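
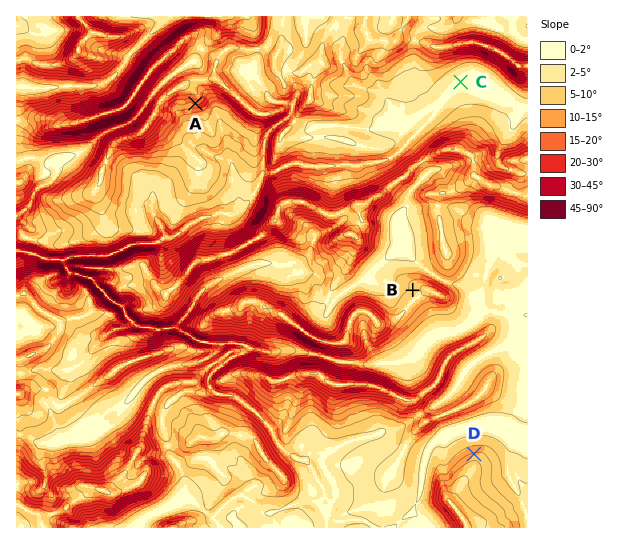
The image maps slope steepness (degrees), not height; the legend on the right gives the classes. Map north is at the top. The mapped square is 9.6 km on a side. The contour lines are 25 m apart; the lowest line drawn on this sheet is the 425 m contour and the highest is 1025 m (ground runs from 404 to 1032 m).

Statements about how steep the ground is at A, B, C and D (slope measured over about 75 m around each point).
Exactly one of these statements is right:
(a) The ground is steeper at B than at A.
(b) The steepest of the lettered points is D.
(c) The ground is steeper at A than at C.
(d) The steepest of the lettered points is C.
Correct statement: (c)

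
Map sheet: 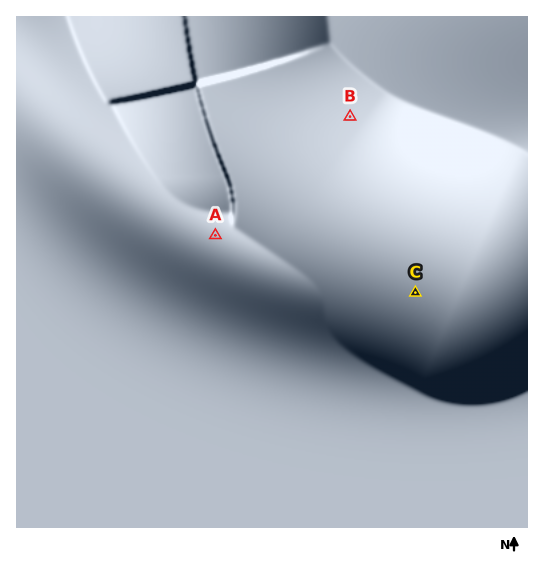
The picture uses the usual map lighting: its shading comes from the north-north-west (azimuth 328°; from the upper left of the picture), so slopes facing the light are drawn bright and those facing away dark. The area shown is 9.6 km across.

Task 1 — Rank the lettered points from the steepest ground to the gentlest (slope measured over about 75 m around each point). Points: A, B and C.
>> B C A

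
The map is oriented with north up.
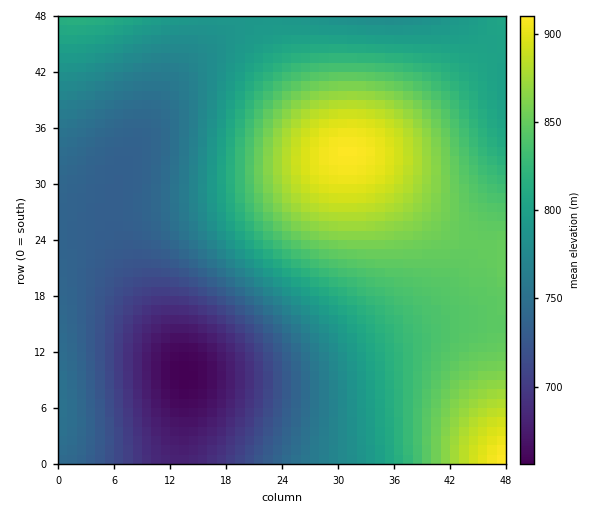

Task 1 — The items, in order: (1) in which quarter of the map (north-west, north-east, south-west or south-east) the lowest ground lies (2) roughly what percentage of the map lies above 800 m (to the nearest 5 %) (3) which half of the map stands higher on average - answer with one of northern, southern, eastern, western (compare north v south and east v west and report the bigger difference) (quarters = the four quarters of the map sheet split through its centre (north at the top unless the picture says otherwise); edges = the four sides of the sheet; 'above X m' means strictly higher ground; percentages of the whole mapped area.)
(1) Look to the south-west quarter for the lowest ground.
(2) About 45 % of the map lies above 800 m.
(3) The eastern half stands higher on average than the western half.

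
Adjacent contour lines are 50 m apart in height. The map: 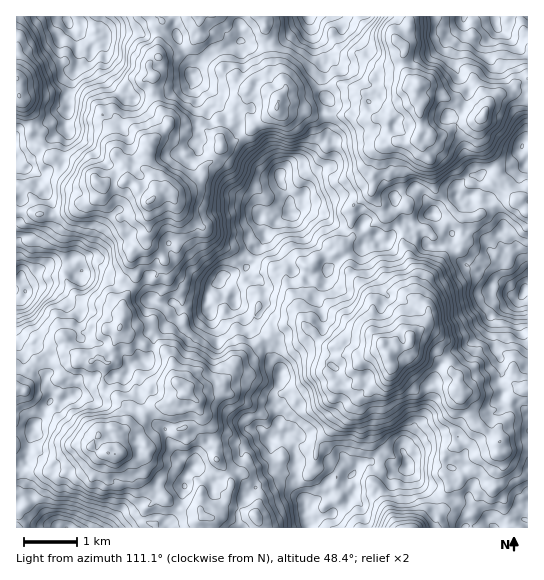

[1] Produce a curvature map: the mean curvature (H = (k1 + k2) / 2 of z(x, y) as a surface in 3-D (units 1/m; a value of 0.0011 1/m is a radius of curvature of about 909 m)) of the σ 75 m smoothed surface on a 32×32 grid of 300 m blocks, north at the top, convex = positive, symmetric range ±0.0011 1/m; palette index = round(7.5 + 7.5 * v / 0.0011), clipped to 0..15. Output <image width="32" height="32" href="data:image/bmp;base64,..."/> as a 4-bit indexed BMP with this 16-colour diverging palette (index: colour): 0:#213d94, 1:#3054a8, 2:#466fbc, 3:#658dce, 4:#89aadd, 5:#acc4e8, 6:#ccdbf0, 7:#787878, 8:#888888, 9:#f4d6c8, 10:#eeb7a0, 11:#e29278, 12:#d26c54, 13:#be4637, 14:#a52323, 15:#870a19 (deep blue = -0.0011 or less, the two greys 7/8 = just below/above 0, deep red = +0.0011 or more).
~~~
<image width="32" height="32" href="data:image/bmp;base64,Qk12AgAAAAAAAHYAAAAoAAAAIAAAACAAAAABAAQAAAAAAAACAAATCwAAEwsAABAAAAAAAAAAlD0hAKhUMAC8b0YAzo1lAN2qiQDoxKwA8NvMAHh4eACIiIgAyNb0AKC37gB4kuIAVGzSADdGvgAjI6UAGQqHAIz9mYR8gxhAXNyowRV6jnppeXi4YZJ3on7HnXbGeJhruUYzVpfyssWaiYobrHSza6NYaIdXq4UpihicXPoZmVfJhzAIHL0KW1wp26brN4QHrUIYajtJZ3+ah7iN+oiWCM6IESXLhiv4u7c1dcx4N0eqyr+IU3GZWLd0YoaugnuaCK2lWKYUYnqZwGRTZpAYsnt4qeiSJoRV+iKZsJzCaJaWkhJ984SwWsmGgnBExXikmFfKZXKI93elhGoDJoi3aEY1ghaKerWmdT10WCIojFjWK8cXim67mnN6ZpmUOpu9/JRjS/pLjFl0meY6Mkfbv9l496WDevt7aZ1mhURoipvcyspVo4a6k0ccamljTaZHVny+Q0toVpx0kz3OT7ZLiZtneWpOcgmaioaIu2VresgwcVl4OChp3c+tK2Ru0yTTueJT1wQXjMSLyXcuS1rJUUqVIVdSVZqY5cN2SdyPZWj5qxl4WcZDq/qLxHmQKfyLhDiGKU6sM4vMpbMlUThyr4a/pZcFixcpcq3WdmIpVI+onjN3kFmJcwRHRFmz/BBtBs8hj2Wqh6gGb5aoUKaQdyWMSXhJ3adHM5kzpxFahCUFzbmjFe0zdTS6y2kzTBuzaKbNwwSZqsdmiGTFTclqWhjZjZiKs5vXmfe3cCfZe8dp373JWJWbsUryqXAFnHzD"/>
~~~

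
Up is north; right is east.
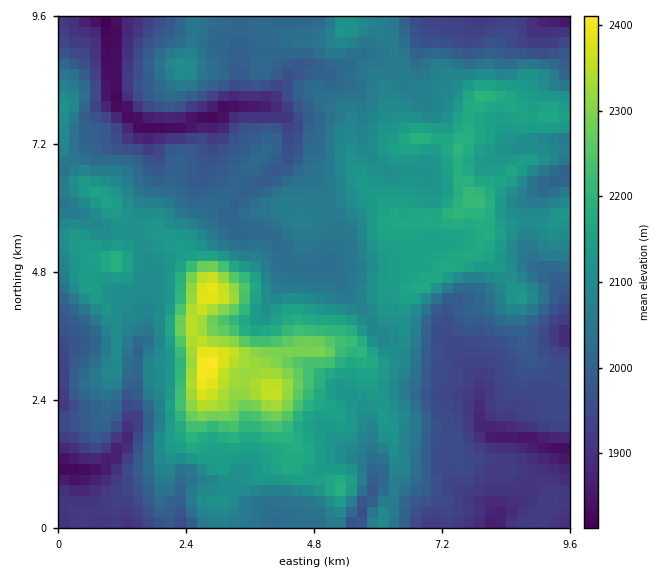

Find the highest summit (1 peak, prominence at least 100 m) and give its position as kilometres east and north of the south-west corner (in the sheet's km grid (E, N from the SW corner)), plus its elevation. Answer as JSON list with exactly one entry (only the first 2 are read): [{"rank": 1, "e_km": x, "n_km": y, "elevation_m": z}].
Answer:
[{"rank": 1, "e_km": 2.81, "n_km": 3.14, "elevation_m": 2420}]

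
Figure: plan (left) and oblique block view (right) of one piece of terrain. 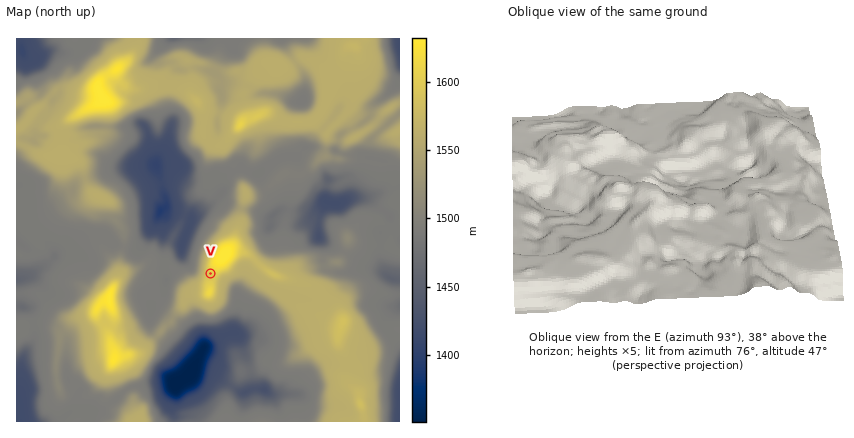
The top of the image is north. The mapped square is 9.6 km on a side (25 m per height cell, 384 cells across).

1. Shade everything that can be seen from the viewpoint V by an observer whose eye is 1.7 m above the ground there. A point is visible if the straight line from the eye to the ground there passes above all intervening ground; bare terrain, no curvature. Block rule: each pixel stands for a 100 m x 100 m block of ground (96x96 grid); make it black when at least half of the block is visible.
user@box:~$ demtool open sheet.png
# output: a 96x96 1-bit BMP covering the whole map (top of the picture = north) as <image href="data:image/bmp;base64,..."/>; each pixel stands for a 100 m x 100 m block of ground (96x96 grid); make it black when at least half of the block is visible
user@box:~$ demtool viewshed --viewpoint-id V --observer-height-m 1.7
<image width="96" height="96" href="data:image/bmp;base64,Qk2+BAAAAAAAAD4AAAAoAAAAYAAAAGAAAAABAAEAAAAAAIAEAAATCwAAEwsAAAIAAAAAAAAA////AAAAAAAAAAEfwAAAB////gAAAAAfgAAAB////gAAAAA/gAAAB////AAAAAB/gAAAB////AAAAAA/gAAAA////AAAAAAfgAAAAf///AAAAAAPAAAAAD///AAAAAAHgAAAAAD//gAAAAADgAAAAAH//gAAAAABgAAAAA/P/wAAAAABgAAAAF8P/wAAAAABgAAAAfwP/wAAAAADgAAAB/gP/wAAAAADwAAAD/AP/wAAAAABwAAAD/Af/AAAAADH4AAAD/gf8AAAAAD/8AAAB/8/wAAAAAD/8AAAB///AAAAAAD/8AAAAf//AAAAAAD/+AAAAD//gAAAAAH/8AAAAA//gAAAAAH/+AAAAA//gAAAAAH/mAAAAA//gAAAAAH/CAAAAA//gAAAAAD/AAAAAA//wAAAAAB/AAAAAA//wAAAAAB/AAAAAA//wAAAAAD/AAAAAA/gQAAAAAD/gCAAAAAAAAAAAAH/gGAAAAAAAAAAAAH/wHAAAAAAAAAAAAH/4HAAAAAAAAAAAAD/8HgAAAAAAAAAAAD//HmAAAAAAAAAAAD//n3AAAAAAAAAAAB//jnAAAAAAAAAAAB//gDAAAAAAAAAAAB//ADAAAAAAAAAAAB//ABAAAAAAAAAAAB//AAAAAAAAAAAAAA/+AAAAAAAAADwAAA/+AAAAAAAAAD/////8AAAAAAAAAD/////4AAAAAAAAAD/////oAAAAAAAAAD/////AAAAAAAAAAD/////AAAAAAAAAAD////+AAAAAAAAAAD////+AAAAAAAAAAD////+AAAAAAAAAAD////+AAAAAAAAAAD////+AAAAAAAAAAD////+AAAAAAAAAAD/kf/8AAAAAAAAAAD/AH/8AAAAAAAAAAD/AD/8AAAAAAAAAAD8AB/4AAAAAAAAAAD4ABn4AAAAAAAAAADwAAD4AAAAAAAAAADAAADwAAAAAAAAAACAAAPgAAAAAAAAAAAAOH/AAAAAAAAAAAAAf//AAAAAAAAAAAAB//+AAAAAAAAAAAAD//+AAAAAAAAAAAAH//+AAAAAAAAAAAAH//+AAAAAAAAAAAAB//+AAAAAAAAAAAAA//+AAAAAAAAAAAAAf/+AAAAAAAAAAAAAfj+AAAAAAAAAAAAAPh+AAAAAAAAAAADAfgeAAAAAAAAAAADg/gAAAAAAAAAAAAAwH8cAAAAAAAAAAAAYB/+AAAAAAAAAAAAYA//AAAAAAAAAAAAMAP/AAAAAAAAAAAAEAD/AAAAAAAAAAAAAAA/gAAAAAAAAAAAAAADAAAAAAAAAAAAAAAAAAAAAAAAAAAAAAAAAAAAAAAAAAAAAAAAAAAAAAAAAAAAAAAAAAAAAAAAAAAAAAAEAAAAAAAAAAAAAAAOAAAAAAAAAAAAAAACAAAAAAAAAAAAAAAAAAAAAAAAAAAAAAAAAAAAAAAAAAAAAAAAAAAAAAAAAAAAAAAAAAAAAAAAAAAAAAAAAAAAAAAAAAAAAAAAAAAAAAAAAAAAAAAAAAAAAAAAAAAAAAAAAAAAAAAAAAAA="/>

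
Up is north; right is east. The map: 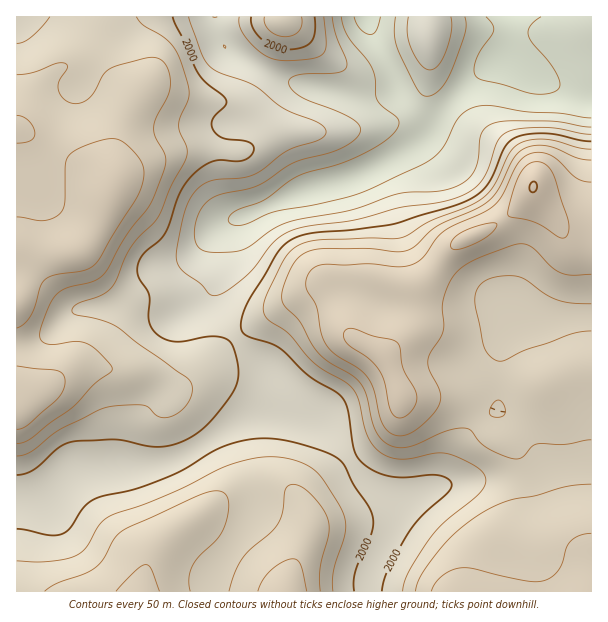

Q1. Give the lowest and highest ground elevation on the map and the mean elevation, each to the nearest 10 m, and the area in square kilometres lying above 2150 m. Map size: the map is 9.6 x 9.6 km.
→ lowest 1780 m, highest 2250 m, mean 2040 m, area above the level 13.1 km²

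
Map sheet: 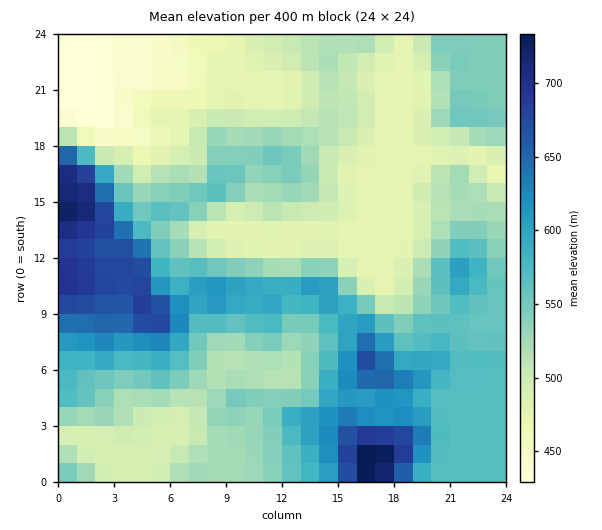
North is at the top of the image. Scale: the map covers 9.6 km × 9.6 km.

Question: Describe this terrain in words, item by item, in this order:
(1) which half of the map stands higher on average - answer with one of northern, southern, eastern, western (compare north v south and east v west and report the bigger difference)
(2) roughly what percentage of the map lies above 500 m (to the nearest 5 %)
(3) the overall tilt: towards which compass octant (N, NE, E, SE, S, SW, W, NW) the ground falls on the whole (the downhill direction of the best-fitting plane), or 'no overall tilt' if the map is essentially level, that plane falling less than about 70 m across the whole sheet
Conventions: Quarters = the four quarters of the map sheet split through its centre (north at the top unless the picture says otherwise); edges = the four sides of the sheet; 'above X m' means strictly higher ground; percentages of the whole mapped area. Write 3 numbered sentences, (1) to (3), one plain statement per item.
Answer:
(1) Taken as a whole, the southern half is higher than the northern.
(2) About 70 % of the map lies above 500 m.
(3) The general tilt is down to the north (the land rises towards the south).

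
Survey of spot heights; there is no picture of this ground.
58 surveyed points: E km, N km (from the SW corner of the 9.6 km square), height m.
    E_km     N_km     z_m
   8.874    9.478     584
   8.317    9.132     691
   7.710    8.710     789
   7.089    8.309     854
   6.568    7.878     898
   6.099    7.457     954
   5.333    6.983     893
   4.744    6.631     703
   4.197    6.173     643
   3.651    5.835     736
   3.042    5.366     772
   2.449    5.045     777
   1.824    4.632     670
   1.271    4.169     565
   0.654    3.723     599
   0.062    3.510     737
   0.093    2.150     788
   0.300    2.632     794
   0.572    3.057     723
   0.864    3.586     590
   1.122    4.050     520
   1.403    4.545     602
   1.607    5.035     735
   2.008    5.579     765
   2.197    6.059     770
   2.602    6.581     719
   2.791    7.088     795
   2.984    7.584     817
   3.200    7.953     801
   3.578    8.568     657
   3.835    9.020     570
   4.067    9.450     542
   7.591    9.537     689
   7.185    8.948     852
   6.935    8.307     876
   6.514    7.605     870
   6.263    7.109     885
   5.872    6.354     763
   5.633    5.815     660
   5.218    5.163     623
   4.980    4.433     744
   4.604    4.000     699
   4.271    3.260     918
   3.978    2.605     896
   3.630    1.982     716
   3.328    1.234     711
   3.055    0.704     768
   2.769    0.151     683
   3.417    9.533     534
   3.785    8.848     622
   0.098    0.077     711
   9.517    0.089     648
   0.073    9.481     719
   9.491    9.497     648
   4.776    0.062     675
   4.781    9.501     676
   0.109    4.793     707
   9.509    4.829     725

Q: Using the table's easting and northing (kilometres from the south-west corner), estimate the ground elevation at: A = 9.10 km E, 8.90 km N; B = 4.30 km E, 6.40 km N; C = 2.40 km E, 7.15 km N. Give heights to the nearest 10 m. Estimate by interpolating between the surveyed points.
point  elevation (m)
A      600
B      630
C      810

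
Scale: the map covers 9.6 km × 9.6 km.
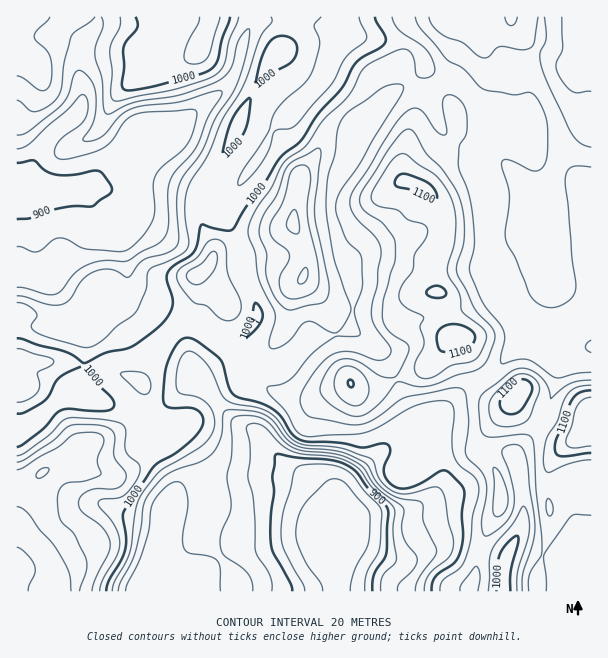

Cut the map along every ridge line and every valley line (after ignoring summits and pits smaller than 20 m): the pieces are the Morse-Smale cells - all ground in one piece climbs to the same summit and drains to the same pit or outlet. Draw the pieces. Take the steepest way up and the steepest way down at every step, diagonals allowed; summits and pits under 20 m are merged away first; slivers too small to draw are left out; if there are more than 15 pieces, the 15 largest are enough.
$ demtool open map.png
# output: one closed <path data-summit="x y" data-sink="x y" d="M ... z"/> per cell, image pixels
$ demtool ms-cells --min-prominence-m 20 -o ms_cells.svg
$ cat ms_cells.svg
<path data-summit="455 336" data-sink="330 560" d="M423 68l-7 10-21 13-37 40-8 22-14 29-5 15 0 19 7 30 11 21 5 20-2 42 25 19 8 9 34 75 25-22 23-22 21-10 14-15 14-18 0-21-5-12-11-15-10-39-3-27 1-28-1-12-7-20 0-10-4-9-26-14-10-10-18-42z"/><path data-summit="591 417" data-sink="330 560" d="M417 434l-18 5-10 6-46 41-1 18 2 11 0 17-2-10-6-10-30-30-13-4-44 0-46 8-24 7-7 7-6 12-8 40-14 39 326 1 12-52 18-34-1-27-17-31-35 0-3 4-1 11-3-7z"/><path data-summit="42 473" data-sink="330 560" d="M176 331l-10 8-20 29-4 9 0 15-14 28-12 12-35 16-10 14-29 10-6 8-2 12 10 24 6 11 12 12 14 24 1 29 66 0 13-29 13-59 10-11 24-7 58-10 20 0 18 4 7 2 30 30 8 18-1-12-5-9-32-33-24-14-27-32-18-8-17-15-27-36-7-26z"/><path data-summit="579 35" data-sink="330 560" d="M591 16l-50 1 0 22-17 33 4 33-6 21-9-8-18-9-9-1 1 29-7 19 0 15 7 20 1 58 6 29 6 19 8 12 7 7 21 8 7 7 12-6 37-11z"/><path data-summit="201 44" data-sink="17 194" d="M252 16l-153 0-2 10-13 19-5 17 0 13 3 11-2 22-11 13-20 16-7 10-17 36-9 11 40 0 31-7 21-21 32-24 27-9 16-11 18-16 20-14 11-12 8-18 4-23 8-15z"/><path data-summit="351 384" data-sink="330 560" d="M351 328l-16 8-26 2-25 28-5 1-16-5-24-19-20 18-21 14 22 32 13 13 22 10 27 32 24 14 32 33 6 14 0-8-2-11 1-18 46-41 29-13 0-6-33-69-8-9z"/><path data-summit="293 224" data-sink="330 560" d="M411 44l-8 15-7 7-22 8-13 18-31 31-11 27-19 27-6 47-19 8-39 8 6 32 16 37-4 15-14 18 14 14 12 8 10 3 8-1 25-28 26-2 17-9 2-40-5-20-11-21-7-30 0-19 5-15 14-29 8-22 37-40 15-9 12-11 4-6-2-5z"/><path data-summit="197 275" data-sink="17 194" d="M164 136l-9 0-15 6-32 24-18 20-6 1 0 2 19 30 13 14 6 12 5 22 0 15-5 9 2 5 10 8 24 10 18 16 13-10 5-8 5-13 0-15-3-8 14-12 4-10 7-7 15-7-12-25 11-26-34-15z"/><path data-summit="591 417" data-sink="17 194" d="M344 16l-90 0-12 28-6 27-8 15-51 41-19 8 6 1 31 33 11 7 21 11 10 0 25-34 12-27 19-12 32-37 6-18 15-26z"/><path data-summit="42 473" data-sink="17 194" d="M122 292l-11 9-16 7-11 16 1 35-9 33-14 5-30 27-16 7 1 56 15 0 10-15 29-10 10-14 35-16 12-12 14-28 0-15 4-9 29-39-17-15-29-13z"/><path data-summit="591 417" data-sink="17 194" d="M83 188l-27 6-40 1 1 131 63 0 5-3 10-15 21-10 10-13 1-18-7-30-17-18z"/><path data-summit="591 417" data-sink="330 560" d="M591 314l-6 0-10 6-20 5-11 7 4 21 10 12 0 10-12 41-8 12 23 12 15 0-7 4-16 15-5 9-1 27 3 11 0 18-4 24-10 27 1 17 55-1z"/><path data-summit="293 224" data-sink="17 194" d="M347 32l-11 18-10 24-7 12-26 28-19 12-12 27-27 36-11 26 12 25 39-8 19-8 6-47 19-27 11-27 31-31 13-18 22-8 7-7 7-14-8-3-34-4z"/><path data-summit="591 417" data-sink="504 591" d="M540 428l-3 0-17 19-5 11-6-6-9-2-18-1 2 6 10 13 5 11 1 27-18 34-4 14-3 22-5 11 1 5 65-1 0-16 10-27 4-24-3-50 6-15 19-18-15-2z"/><path data-summit="512 17" data-sink="330 560" d="M540 16l-97 0-21 14-12 14 11 10 5 12 5 6 27 8 25 26 12 3 18 9 9 8 6-21-4-33 17-33z"/>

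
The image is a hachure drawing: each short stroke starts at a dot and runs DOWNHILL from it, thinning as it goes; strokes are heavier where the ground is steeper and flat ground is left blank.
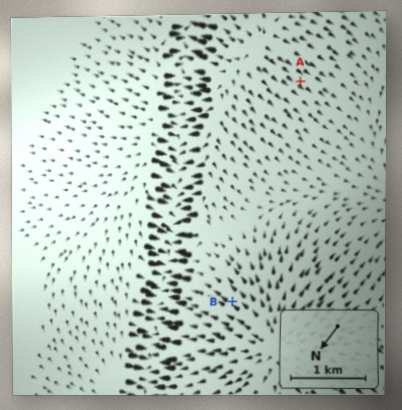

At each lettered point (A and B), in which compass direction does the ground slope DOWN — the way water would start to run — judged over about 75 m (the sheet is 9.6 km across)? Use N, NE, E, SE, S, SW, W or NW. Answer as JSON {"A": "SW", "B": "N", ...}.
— {"A": "W", "B": "E"}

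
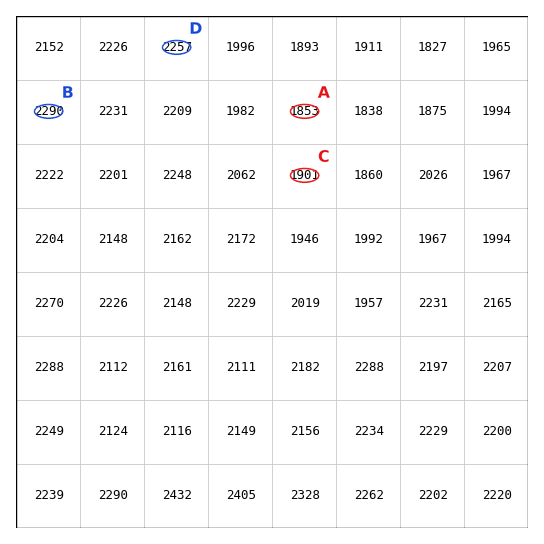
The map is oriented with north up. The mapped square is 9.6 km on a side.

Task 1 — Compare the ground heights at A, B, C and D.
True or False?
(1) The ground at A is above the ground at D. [False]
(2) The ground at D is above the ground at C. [True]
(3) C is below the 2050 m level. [True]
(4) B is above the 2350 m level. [False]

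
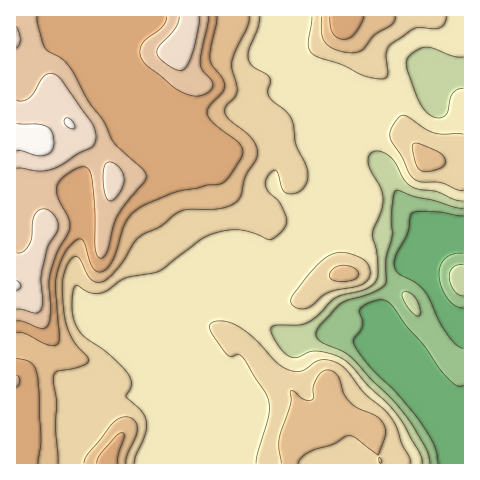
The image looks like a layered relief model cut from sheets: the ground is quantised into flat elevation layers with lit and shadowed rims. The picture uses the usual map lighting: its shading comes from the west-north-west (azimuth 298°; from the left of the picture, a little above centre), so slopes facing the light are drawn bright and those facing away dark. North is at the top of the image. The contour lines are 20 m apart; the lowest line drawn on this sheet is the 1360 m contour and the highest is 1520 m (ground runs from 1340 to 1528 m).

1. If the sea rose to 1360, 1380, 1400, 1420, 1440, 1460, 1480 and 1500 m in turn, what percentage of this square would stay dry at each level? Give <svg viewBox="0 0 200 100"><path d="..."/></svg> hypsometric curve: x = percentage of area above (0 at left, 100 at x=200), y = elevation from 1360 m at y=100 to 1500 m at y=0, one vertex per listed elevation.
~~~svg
<svg viewBox="0 0 200 100"><path d="M187 100l-9-14-9-15-62-14-37-14-20-14-27-15-13-14"/></svg>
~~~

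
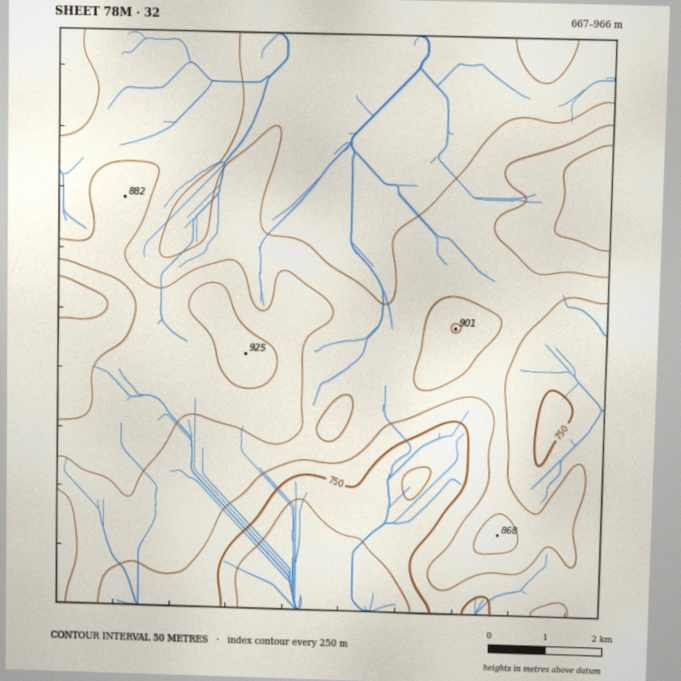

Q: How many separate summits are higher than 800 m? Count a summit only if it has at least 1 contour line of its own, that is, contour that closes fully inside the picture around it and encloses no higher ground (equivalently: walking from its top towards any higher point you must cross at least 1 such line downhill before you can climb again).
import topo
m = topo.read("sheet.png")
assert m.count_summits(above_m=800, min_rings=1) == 4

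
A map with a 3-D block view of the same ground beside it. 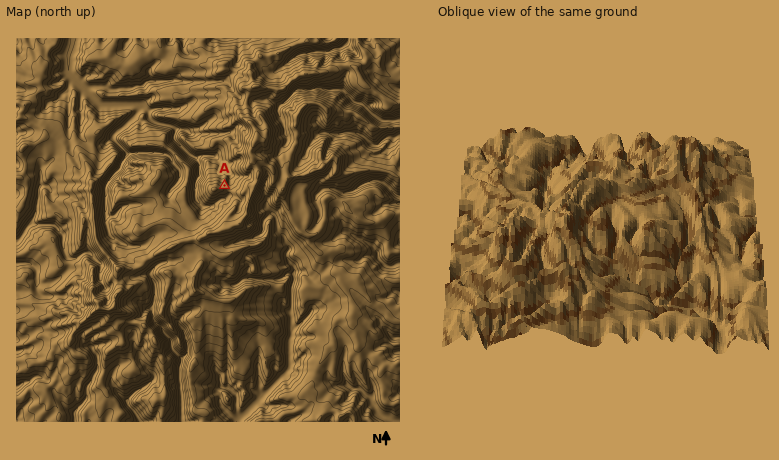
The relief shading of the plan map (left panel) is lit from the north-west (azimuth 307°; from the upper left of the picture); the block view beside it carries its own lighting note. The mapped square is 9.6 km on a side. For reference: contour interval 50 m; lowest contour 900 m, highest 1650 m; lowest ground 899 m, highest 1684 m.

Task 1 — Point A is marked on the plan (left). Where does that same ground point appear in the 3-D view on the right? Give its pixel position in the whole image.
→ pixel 593 218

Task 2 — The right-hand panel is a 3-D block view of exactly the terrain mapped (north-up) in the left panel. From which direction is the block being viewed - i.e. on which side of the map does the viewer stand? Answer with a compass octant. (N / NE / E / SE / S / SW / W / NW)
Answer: N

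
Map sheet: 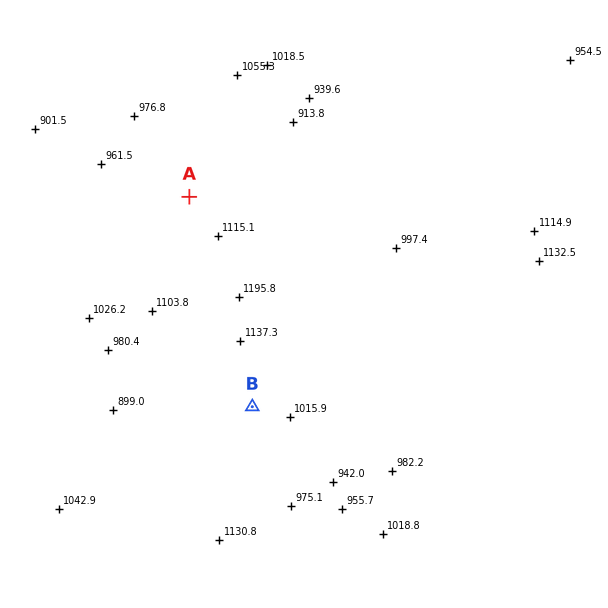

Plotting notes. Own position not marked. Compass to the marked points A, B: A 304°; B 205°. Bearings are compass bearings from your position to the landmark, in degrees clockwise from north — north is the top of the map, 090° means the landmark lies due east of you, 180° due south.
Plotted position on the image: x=312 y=279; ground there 1110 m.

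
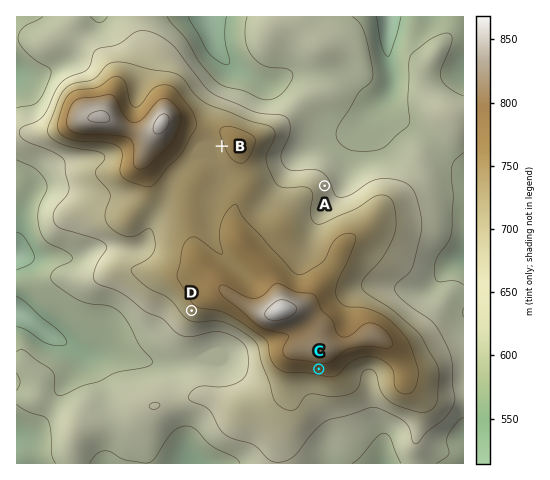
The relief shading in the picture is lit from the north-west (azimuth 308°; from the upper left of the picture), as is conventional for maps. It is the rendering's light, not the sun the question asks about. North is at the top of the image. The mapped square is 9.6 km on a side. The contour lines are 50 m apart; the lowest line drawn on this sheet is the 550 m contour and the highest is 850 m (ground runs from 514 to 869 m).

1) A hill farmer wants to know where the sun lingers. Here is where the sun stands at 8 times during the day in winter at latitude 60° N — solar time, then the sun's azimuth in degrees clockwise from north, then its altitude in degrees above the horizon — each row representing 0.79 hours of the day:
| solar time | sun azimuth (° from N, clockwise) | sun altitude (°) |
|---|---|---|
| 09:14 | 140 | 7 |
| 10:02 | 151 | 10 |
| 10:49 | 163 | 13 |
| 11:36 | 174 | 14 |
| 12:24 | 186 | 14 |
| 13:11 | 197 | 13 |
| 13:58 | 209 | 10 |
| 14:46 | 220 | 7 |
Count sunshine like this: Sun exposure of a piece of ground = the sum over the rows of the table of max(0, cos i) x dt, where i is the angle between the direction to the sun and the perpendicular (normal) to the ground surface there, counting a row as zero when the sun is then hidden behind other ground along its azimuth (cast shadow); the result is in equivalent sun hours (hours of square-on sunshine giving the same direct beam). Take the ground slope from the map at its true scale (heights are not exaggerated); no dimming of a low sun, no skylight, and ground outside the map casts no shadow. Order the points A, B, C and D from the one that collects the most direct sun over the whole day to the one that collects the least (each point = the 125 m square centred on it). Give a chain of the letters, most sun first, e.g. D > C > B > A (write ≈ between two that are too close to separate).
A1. C > D > B > A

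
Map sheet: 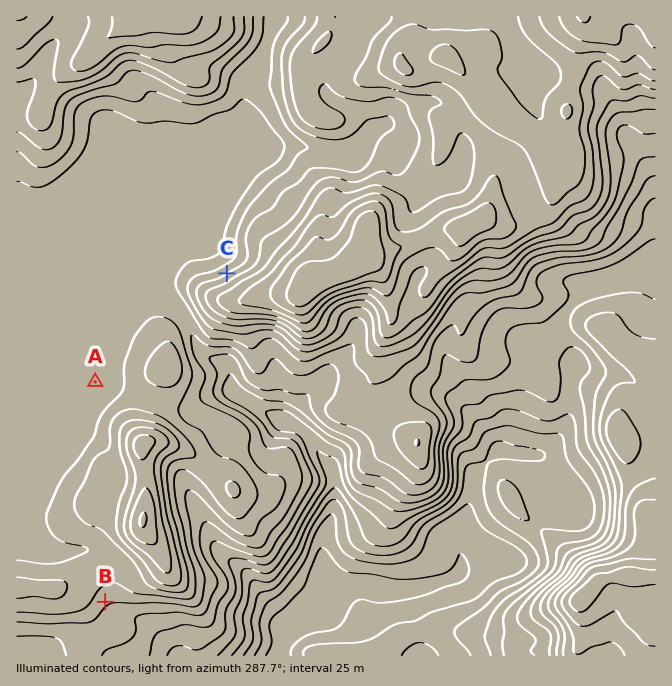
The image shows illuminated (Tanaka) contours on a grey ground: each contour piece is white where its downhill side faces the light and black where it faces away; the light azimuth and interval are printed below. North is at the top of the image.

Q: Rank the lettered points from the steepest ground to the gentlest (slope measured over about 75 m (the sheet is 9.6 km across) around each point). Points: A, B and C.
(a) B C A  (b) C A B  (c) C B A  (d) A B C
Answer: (c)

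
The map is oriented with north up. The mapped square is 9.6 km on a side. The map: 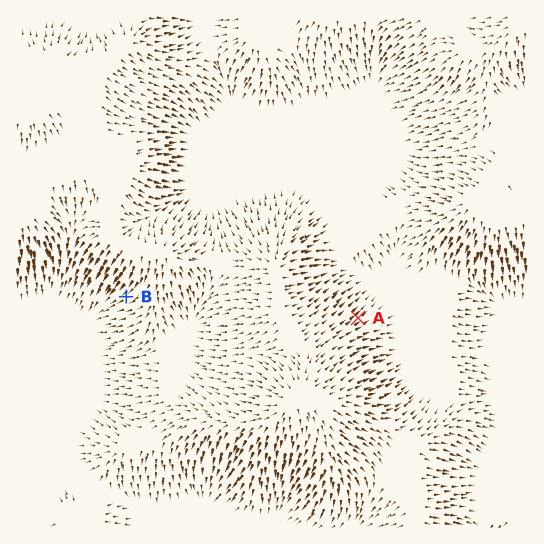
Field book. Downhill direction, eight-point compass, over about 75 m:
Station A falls NE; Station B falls SW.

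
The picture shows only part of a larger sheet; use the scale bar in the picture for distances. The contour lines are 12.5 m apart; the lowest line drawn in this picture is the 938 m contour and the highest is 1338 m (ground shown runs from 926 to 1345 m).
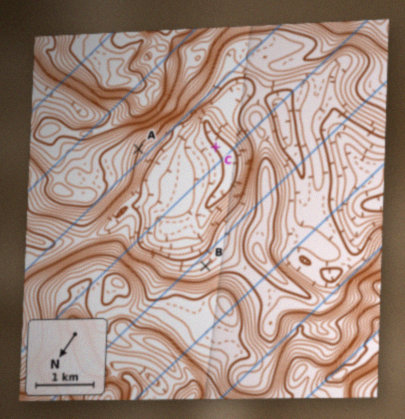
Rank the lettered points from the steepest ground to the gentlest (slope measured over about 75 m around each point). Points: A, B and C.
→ A B C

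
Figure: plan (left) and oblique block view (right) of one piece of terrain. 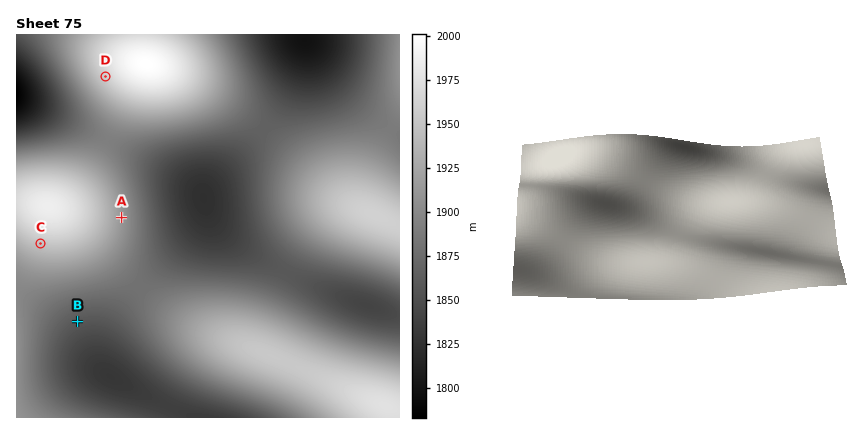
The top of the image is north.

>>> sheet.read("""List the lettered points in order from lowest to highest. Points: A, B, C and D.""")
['B', 'A', 'C', 'D']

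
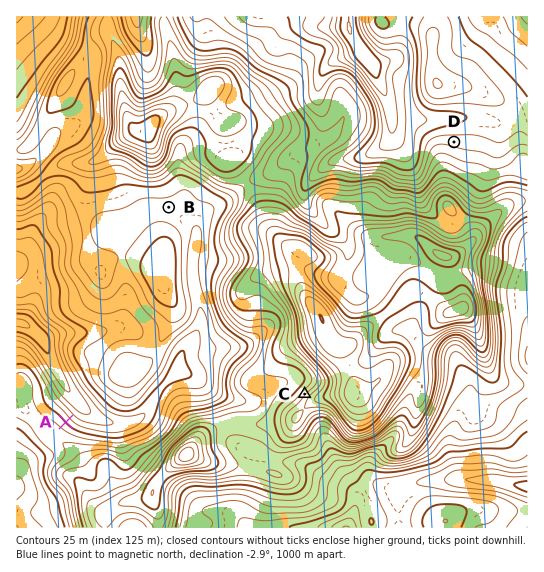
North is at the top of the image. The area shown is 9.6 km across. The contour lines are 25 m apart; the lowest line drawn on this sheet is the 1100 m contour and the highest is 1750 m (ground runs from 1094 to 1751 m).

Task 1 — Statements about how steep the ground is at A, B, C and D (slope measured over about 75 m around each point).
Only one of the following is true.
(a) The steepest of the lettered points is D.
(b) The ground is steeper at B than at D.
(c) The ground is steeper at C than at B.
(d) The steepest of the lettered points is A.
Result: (c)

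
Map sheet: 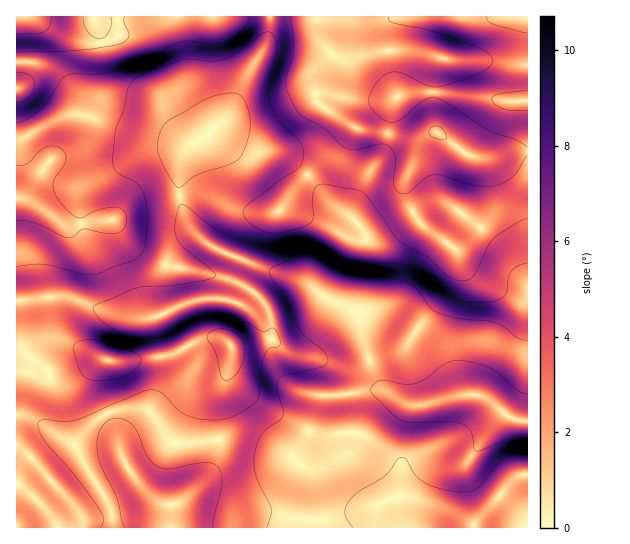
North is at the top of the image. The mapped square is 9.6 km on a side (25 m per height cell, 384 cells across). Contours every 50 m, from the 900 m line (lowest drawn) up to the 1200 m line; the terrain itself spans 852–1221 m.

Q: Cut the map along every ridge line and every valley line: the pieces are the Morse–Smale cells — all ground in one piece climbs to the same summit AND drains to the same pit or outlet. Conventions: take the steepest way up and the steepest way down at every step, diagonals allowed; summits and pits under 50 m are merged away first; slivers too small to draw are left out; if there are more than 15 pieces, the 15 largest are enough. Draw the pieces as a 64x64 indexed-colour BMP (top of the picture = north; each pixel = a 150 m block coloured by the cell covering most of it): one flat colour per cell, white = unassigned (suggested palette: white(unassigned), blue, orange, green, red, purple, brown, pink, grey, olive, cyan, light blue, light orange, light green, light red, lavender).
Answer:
<image width="64" height="64" href="data:image/bmp;base64,Qk12CAAAAAAAAHYAAAAoAAAAQAAAAEAAAAABAAQAAAAAAAAIAAATCwAAEwsAABAAAAAAAAAA////ALR3HwAOf/8ALKAsACgn1gC9Z5QAS1aMAMJ34wB/f38AIr28AM++FwDox64AeLv/AIrfmACWmP8A1bDFADMzMzMzMzMzMzMzMzMzMzMzMzMzMzMzMzMzMzMzMzMzMzMzMzMzMzMzMzMzMzMzMzMzMzMzMzMzMzMzMzMzMzMzMzMzMzMzMzMzMzMzMzMzMzMzMzMzMzMzMzMzMzMzMzMzMzMzMzMzMzMzMzMzMzMzMzMzMzMzMzMzMzMzMzMzMzMzMzMzMzMzMzMzMzMzMzMzMzMzMzMzMzMzMzMzMzMzMzMzMzMzMzMzMzMzMzMzMzMzMzMzMzMzMzMzMzMzMzMzMzMzMzMzMzMzMzMzMzMzMzMzMzMzMzMzMzMzMzMzMzMzMzMzMzMzMzMzMzMzMzMzMzMzMzMzMzMzMzMzMzMzMzMzMzMzMzMzMzMzMzMzMzMzMzMzMzMzMzMzMzMzMzMzMzMzMzMzMzMzMzMzMzNEQzMzMzMzMzMzMzMzMzMzMzMzMzMzMzMzMzMzMzM0REREMzMzMzMzMzMzMzMzMzMzMzREMzMzMzM0REREREREREQzMzMzMzMzMzMzMzMzMzMzRERDMzMzM0REREREREREREMzMzMzMzMzMzMzMzMzM0REREQzMzMzREREREREREREQzMzMzMzMzMzMzMzMzJEREREREQzMzRERERERERERERDMzMzMzMzMzMzMzMyIkREREREREREREREREREREREREQzMzMzMzIjMzMzMyIiRERERERERERERERERERERERERDMzMzMyIiIiIzMiIiJERERERERERERERERERERERERERERERCIiIiIiIiIiIkRERERERERERERERERERERERERERERCIiIiIiIiIiIiREREREREREREREREREREREREREREREIiIiIiIiIiIiJEREREREREREREREREREREREREREREIiIiIiIiIiIiIkREREREREREREREREREREREREREREQiIiIiIiIiIiIiRERERERERERERERERERERERERERERCIiIiIiIiIiIiJERERERERERERERERERERERERERERCIiIiIiIiIiIiIkREREREREREREREREREREREREREREIiIiIiIiIiIiIiREREREREREREREREREREREREREREQiIiIiIiIiIiIiJERERERERBERFERERERERERERERERCIiIiIiIiIiIiIkREREREERERERFERERERERERERERBIiIiIiIiIiIiIiEURERBEREREREREURBEUREREREEREiIiIiIiIiIiIiIRERERERERERERERERERFEREREERESIiIiIiIiIiIiIhEREREREREREREREREREURERBERERIiIiIiIiIiIiIiERERERERERERERERERERFEQRERERESIiIiIiIiIiIiIRERERERERERERERERERERERERERERIiIiIiIiIiIiIhEREREREREREREREREREREREREREREiIiIiIiIiIiIiERERERERERERERERERERERERERERESIiIiIiIiIiIiIRERERERERERERERERERERERERERERIiIiIiIiIiIiIhEREREREREREREREREREREREREREREiIiIiIiIiIiIiEREREREREREREREREREREREREREREiIiIiIiIiIiIiIREREREREREREREREREREREREREREiIiIiIiIiIiIiIhEREREREREREREREREREREREREREiIiIiIiIiIiIiIiEREREREREREREREREREREREREREiIiIiIiIiIiIiIiIREREREREREREREREREREREREREiIiIiIiIiIiIiIiIhEREREREREREREREREREREREREiIiIiIiIiIiIiIiIiEREREREREREREREREREREREREiIiIiIiIiIiIiIiIiIREREREREREREREREREREREREiIiIiIiIiIiIiIiIiIhEREREREREREREREREREREREiIiIiIiIiIiIiIiIiIiERERERERERERERERERERERIiIiIiIiIiIiIiIiVVIiIRERERERERERERERERESIiIiIiIiIiIiIiIiIlVVVVVREREREREREREREREREiIiIiIiIiIiIiIiIiIlVVVVVVEREREREREREREREREiIiIiIiIiIiIiVVVVVVVVVVVVURERERERERERERERESIiIiIiIiIiJVVVVVVVVVVVVVVREREREREREREREREREiIiIiIiIiVVVVVVVVVVVVVVVVERERERERERERERERERIiIiIiIiVVVVVVVVVVVVVVVVUREREREREREREREREREiIiIiIiVVVVVVVVVVVVVVVVVRERERERERERERERERERIiIiIiJVVVVVVVVVVVVVVVVVEREREREREREREREREREiIiIiIlVVVVVVVVVVVVVVVVURERERERERERERERERERIiIiIiVVVVVVVVVVVVVVVVVREREREREREREREREREREiIiIiJVVVVVVVVVVVVVVVVVERERERERERERERERERERIiIiIiVVVVVVVVVVVVVVVVURERERERERERERERERERESIiIiJVVVVVVVVVVVVVVVVRERERERERERERERERERERIiIiJVVVVVVVVVVVVVVVVVERERERERERERERERERERESIiIlVVVVVVVVVVVVVVVVURERERERERERERERERERERIiIiVVVVVVVVVVVVVVVVVREREREREREREREREREREREiIiJVVVVVVVVVVVVVVVVV"/>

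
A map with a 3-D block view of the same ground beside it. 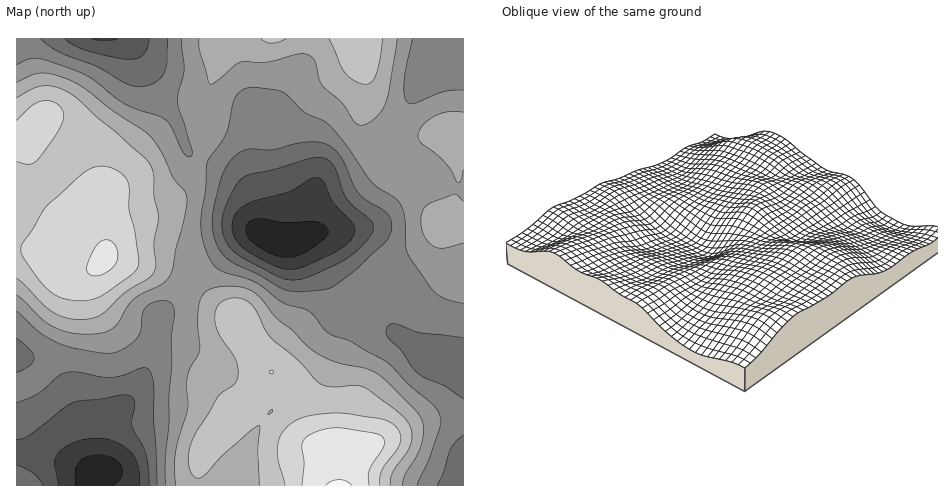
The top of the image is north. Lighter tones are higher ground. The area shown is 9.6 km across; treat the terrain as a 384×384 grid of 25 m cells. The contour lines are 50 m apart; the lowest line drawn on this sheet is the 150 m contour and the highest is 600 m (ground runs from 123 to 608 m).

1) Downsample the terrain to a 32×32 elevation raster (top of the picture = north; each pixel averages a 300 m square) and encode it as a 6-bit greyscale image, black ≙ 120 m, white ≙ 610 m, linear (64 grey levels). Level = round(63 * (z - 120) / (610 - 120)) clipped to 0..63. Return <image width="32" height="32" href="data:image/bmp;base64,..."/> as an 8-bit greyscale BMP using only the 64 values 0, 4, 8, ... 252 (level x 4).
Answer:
<image width="32" height="32" href="data:image/bmp;base64,Qk02CAAAAAAAADYEAAAoAAAAIAAAACAAAAABAAgAAAAAAAAEAAATCwAAEwsAAAABAAAAAAAAAAAAAAEBAQACAgIAAwMDAAQEBAAFBQUABgYGAAcHBwAICAgACQkJAAoKCgALCwsADAwMAA0NDQAODg4ADw8PABAQEAAREREAEhISABMTEwAUFBQAFRUVABYWFgAXFxcAGBgYABkZGQAaGhoAGxsbABwcHAAdHR0AHh4eAB8fHwAgICAAISEhACIiIgAjIyMAJCQkACUlJQAmJiYAJycnACgoKAApKSkAKioqACsrKwAsLCwALS0tAC4uLgAvLy8AMDAwADExMQAyMjIAMzMzADQ0NAA1NTUANjY2ADc3NwA4ODgAOTk5ADo6OgA7OzsAPDw8AD09PQA+Pj4APz8/AEBAQABBQUEAQkJCAENDQwBEREQARUVFAEZGRgBHR0cASEhIAElJSQBKSkoAS0tLAExMTABNTU0ATk5OAE9PTwBQUFAAUVFRAFJSUgBTU1MAVFRUAFVVVQBWVlYAV1dXAFhYWABZWVkAWlpaAFtbWwBcXFwAXV1dAF5eXgBfX18AYGBgAGFhYQBiYmIAY2NjAGRkZABlZWUAZmZmAGdnZwBoaGgAaWlpAGpqagBra2sAbGxsAG1tbQBubm4Ab29vAHBwcABxcXEAcnJyAHNzcwB0dHQAdXV1AHZ2dgB3d3cAeHh4AHl5eQB6enoAe3t7AHx8fAB9fX0Afn5+AH9/fwCAgIAAgYGBAIKCggCDg4MAhISEAIWFhQCGhoYAh4eHAIiIiACJiYkAioqKAIuLiwCMjIwAjY2NAI6OjgCPj48AkJCQAJGRkQCSkpIAk5OTAJSUlACVlZUAlpaWAJeXlwCYmJgAmZmZAJqamgCbm5sAnJycAJ2dnQCenp4An5+fAKCgoAChoaEAoqKiAKOjowCkpKQApaWlAKampgCnp6cAqKioAKmpqQCqqqoAq6urAKysrACtra0Arq6uAK+vrwCwsLAAsbGxALKysgCzs7MAtLS0ALW1tQC2trYAt7e3ALi4uAC5ubkAurq6ALu7uwC8vLwAvb29AL6+vgC/v78AwMDAAMHBwQDCwsIAw8PDAMTExADFxcUAxsbGAMfHxwDIyMgAycnJAMrKygDLy8sAzMzMAM3NzQDOzs4Az8/PANDQ0ADR0dEA0tLSANPT0wDU1NQA1dXVANbW1gDX19cA2NjYANnZ2QDa2toA29vbANzc3ADd3d0A3t7eAN/f3wDg4OAA4eHhAOLi4gDj4+MA5OTkAOXl5QDm5uYA5+fnAOjo6ADp6ekA6urqAOvr6wDs7OwA7e3tAO7u7gDv7+8A8PDwAPHx8QDy8vIA8/PzAPT09AD19fUA9vb2APf39wD4+PgA+fn5APr6+gD7+/sA/Pz8AP39/QD+/v4A////AExENBwMBAgQIERwlKionJicrLzM3Oz09OzUtJR8aFxYQDgsHBAICBAkSHCUrLCkoKCswNDc6Ozw7NzApIh0YFQ8ODAkHBgYIDBMcJSstLCopKzA0Nzk7PDw6NS4mHxkWEQ8ODAsLCw0QFRsjKS0tLCorLzQ3ODo6Ojg2MCkhGxgUEhAPDg4ODxEVGyEnKy0uLCssMDM0NTU0MzItJyEdGhYVEhEQDw8PERUbISUpLC4tKyssLi8vLy8uLCgkIBwZGBcVExISEhESFRshJSgqLC0tLCwsLCwsLCsoJB8cGRcYGBcWFRYWFRUWGyAlKCkqLS8wLiwqKSkpJyQfGhgXFRcYGBgYGRoaGBgbICQmJyktMDAuKygmJSQiHxsXFRUVFhgaGxwdHh0bGRsfIyUoKy4uLSsnJCIhHx0bGBUVFRUYGx4gIiIiIB4bHB8iJSotLy0qJyMhHx4cGhgWFhYXFxsgJCcoKCYjHxwcHyImLDAvKyYjIR4cHBsZFxcYGRkaICUqLS4tKiUgHRweIiYsLy4oIiAeHBobGxoYGRobHBwlKy8xMjIvKiUhHx8iJSgqKCMdGhkZGRobGhkZGx0eHisvMzQ1NjQwLCgkISEiIiIgHBYTExUWGBobGhocHh8fLzI0NTY4ODUxLScjISAdGhcSDQoLDhIUGBobGx0fICAxMzMzNTg5NjItJyQhHhkTDQgEAwUICw8TFxocHyIiIjEyMjI0Njc1MSwoJCEdFQ0GAgEBAgMGCQ4TFxwhJCUlLzEyMjM0NTQxLSklIRsTCgQCAgMDAwUIDBEVHCImJycuMDEyMjM0MjAsKSYiHBMMBwYGBgUFBwsQFBccIiUmJi4wMTEyMzQyLywpJiMdFQ8MCgkJCAgKEBUZHB8iIyQkLzAwMDIzMzIvLCgkIh4XEg8ODQwKCQwTGR0fISEiIyQwMC8vMDEyMC4rJyIfHhkUEhEQDw0MDxYcHyEhISEjJDIxLy4uLy8uLCkkHx4eGxcVFRUTEhETGR8gISEiIyUlNDMxLi0tLSwpJiIeHh8eGxgYGRgXFxkeISEgIiMlJygzNDMwLSwrKCUiHx0eISAcGhoaGhobHSEjIiEhIyUnKDE0MzAtKycjIB4dHSAiIR0bGxsbHR4gIyUlIiAgIyUlLTAxLismIh0bGhsdISMiHhwcHB0fISMlJyckHx0fICEnKispJSEcGRcYGR0hJCMgHh4eHyEjJSgqKSUfGxwdHSIkIyEeGxcVFBUXGyAkJSMhISEgIiQnKiwrJh8bGhoaHR4cGRcUEhERExYbISQlJSQlJSMjJSgsLiwnIRsaGRkaGRYTEA0MDA4RFhshJSUlJykqKCYnKi4vLSgiHBkYGA="/>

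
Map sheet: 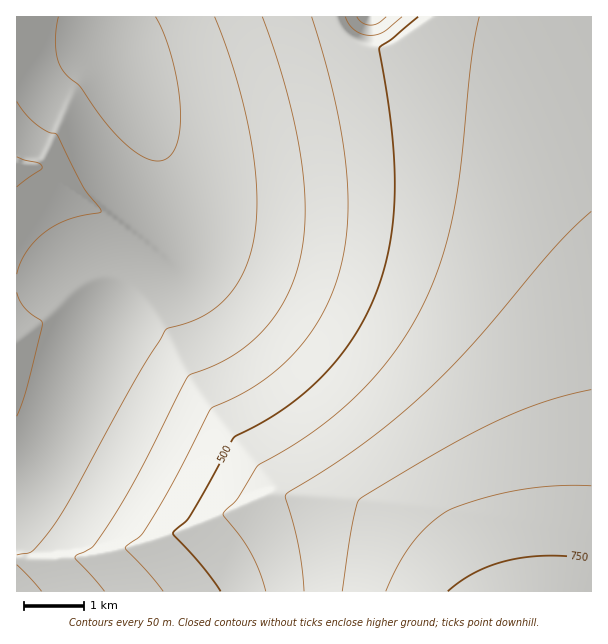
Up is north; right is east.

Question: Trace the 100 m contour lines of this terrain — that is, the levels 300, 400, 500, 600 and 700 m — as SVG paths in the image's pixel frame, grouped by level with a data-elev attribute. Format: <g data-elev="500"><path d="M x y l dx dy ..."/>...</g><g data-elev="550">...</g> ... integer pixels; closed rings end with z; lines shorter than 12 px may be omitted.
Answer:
<g data-elev="300"><path d="M156 17l9 19 8 26 5 27 3 25-2 20-4 15-7 9-10 3-15-4-20-15-19-22-24-34-17-15-5-11-2-12 0-15 2-16"/></g><g data-elev="400"><path d="M17 187l24-17 1-3-4-4-14-3-7-3"/><path d="M262 17l25 75 8 36 6 33 4 30 0 27-2 25-5 24-7 20-9 18-11 16-12 14-14 12-15 10-42 20-47 91-25 45-23 33-18 11 1 3 28 31"/><path d="M386 17l-8 6-7 2-9-2-5-6"/></g><g data-elev="500"><path d="M418 17l-39 31 13 87 3 33 0 32-3 30-5 28-8 27-10 24-11 21-12 18-14 18-16 17-17 15-20 14-46 26-43 78-17 17 1 3 29 31 18 24"/></g><g data-elev="600"><path d="M591 211l-33 32-82 98-50 51-31 27-32 25-33 23-44 27-1 4 9 27 5 26 5 40"/></g><g data-elev="700"><path d="M591 486l-36 0-36 4-37 9-33 11-20 14-16 18-14 22-13 27"/></g>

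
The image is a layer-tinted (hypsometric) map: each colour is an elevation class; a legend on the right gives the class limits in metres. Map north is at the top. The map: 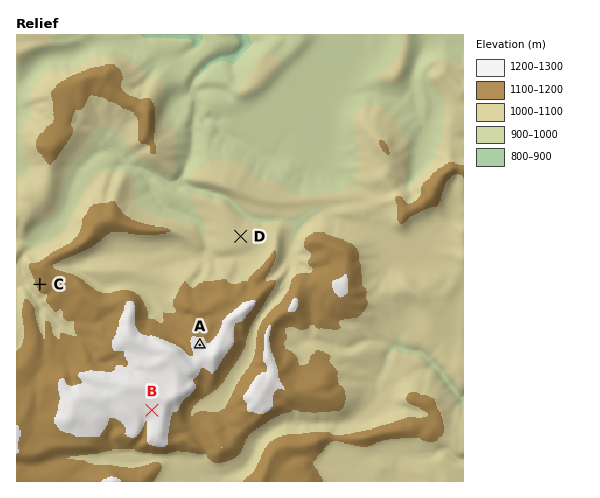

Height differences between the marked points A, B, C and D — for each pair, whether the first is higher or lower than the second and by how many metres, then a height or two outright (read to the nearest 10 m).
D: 190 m lower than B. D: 170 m lower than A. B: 120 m higher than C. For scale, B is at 1240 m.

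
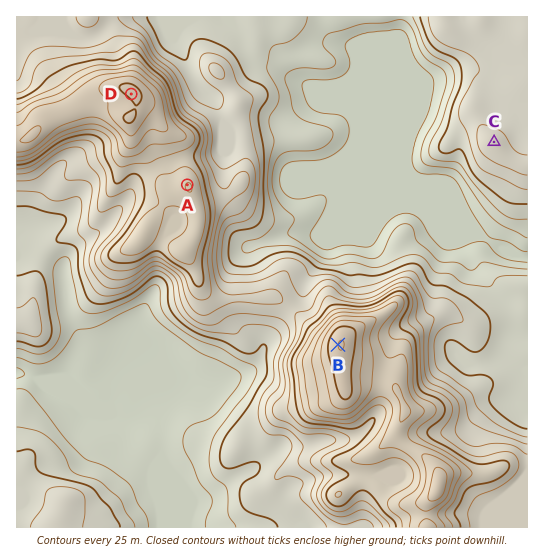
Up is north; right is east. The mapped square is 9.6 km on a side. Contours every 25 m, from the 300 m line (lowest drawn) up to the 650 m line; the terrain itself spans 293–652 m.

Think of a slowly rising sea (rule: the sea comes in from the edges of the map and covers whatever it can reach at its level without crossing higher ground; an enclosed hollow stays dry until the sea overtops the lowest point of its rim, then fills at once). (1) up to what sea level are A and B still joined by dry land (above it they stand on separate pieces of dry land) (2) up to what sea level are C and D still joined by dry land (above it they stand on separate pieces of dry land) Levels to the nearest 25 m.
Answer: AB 450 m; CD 325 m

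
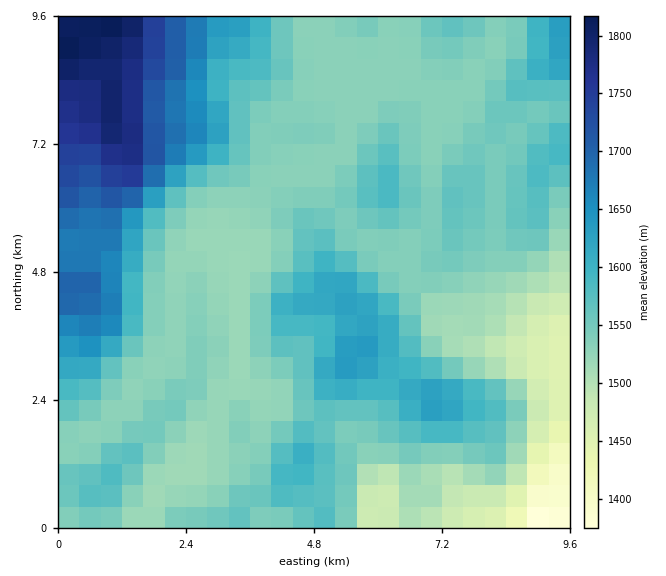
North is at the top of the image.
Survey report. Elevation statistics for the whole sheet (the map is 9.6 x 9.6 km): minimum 1360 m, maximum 1820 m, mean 1570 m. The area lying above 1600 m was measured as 20.6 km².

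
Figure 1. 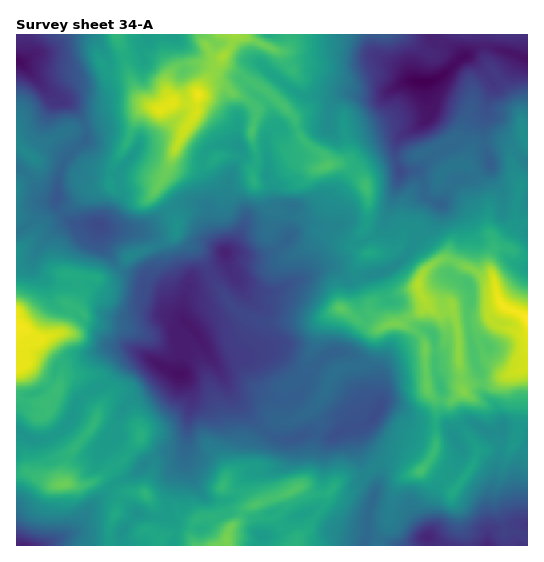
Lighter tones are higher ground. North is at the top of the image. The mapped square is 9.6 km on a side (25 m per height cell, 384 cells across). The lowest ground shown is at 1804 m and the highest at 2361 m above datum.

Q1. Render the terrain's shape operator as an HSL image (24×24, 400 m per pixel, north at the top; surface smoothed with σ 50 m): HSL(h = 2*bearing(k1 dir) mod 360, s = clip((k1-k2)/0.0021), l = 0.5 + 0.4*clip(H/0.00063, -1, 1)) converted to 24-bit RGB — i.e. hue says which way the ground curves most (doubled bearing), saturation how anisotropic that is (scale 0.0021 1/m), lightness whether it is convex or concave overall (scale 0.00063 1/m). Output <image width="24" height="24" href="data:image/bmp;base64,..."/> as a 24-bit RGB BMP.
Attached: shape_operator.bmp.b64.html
<image width="24" height="24" href="data:image/bmp;base64,Qk32BgAAAAAAADYAAAAoAAAAGAAAABgAAAABABgAAAAAAMAGAAATCwAAEwsAAAAAAAAAAAAAiUpdMYc3J2UddkOCztpZf1q5lbbCLEOETbAe6nN733GCEiotVZ5G1KOeWnxGlYVqLzR/046AWXshJB8PvZhkVqhjRp+BYqqwnpbBsX2KT65KIlNL69XBEUMtkrAmRHmXnLDhHrZv/16rTFbgZoouTWcrxl1Th6JnGzRQzrmm02a9YiqPvueQP5OSUZpLa19GOm1r9bv3y+X6J6jxI6BNlJTur+bvX4CdWRhh9cCKJ49xup3g6tL5r7/us5DsZIPEFydV0WRGSDIhPM/H99jUVEmDS2Gtb2WF0t7xW7mm0K16ciqo02y6Ek8QyJM5PFhTNUddy+OasnPSP9CMHqx85KKiTzOo46LYwFDWMX+y5tD7ZfjmLYyF76bHWUmwUlyUZZhEjExJ5I2dLW85Vn9+5Y6oMKJEOX+IeE6tVchvbn83oJw3VjknfW88Mmcwk1ZPjU+rq3yUOWJF/eLOFh5S2Nd9TDe40raBlzYoTsgqFkIz+dLWIlBhtdyyyszpOVuzOsPPhU9inXqIj0hiqmVyUYE6o6JJRm05Fz8y1pStlmqX9eteDwopdF0cOU0bwZpMeMrK4b7EG1BgmtFwsES2X9BKY615kDaOay9vhZxsaUdZn6N6hIhkq3Oqs4x8Wnh0W4VkDzAishsrtOts8lnZaOzAfRZlUbNOQpgME4dKzXC2O41piti61/TrZS1zRCtHpU9bhFSglGWdf4SttZWwVHB5w5yVf2J5d3JgGBhBh8OwsPp11NRimyTf7K7xulrV8tnkDExFW609TMSjjsJhXT0dJwwOfUZeYrl1cDNadaZnW21Te1lcuW9uSJlhvm27nTtKIC9BZaJs+P023+2UHCBfO5ap4q/DpXJ9/M/4XPb+CahUZFsheRpMmd7SR1yHgUt/h6Zpj4R6en5uVDlBqmo9aUwlJxMM57BqDDQgJqo5/hxZ4vmhMBFVJBkPj8dEoOrQKoy3/zJd9DS5MmOkgbujgD9MZUlyd057d59xfqKAcXSeZFetlYPZ9tX0rebvhM3t283+43z/JLVNoPKJJwJMoe6qQ8be1jiXZCJYu657zkNgxdOgMFZ0iEOZWXWEa3qTg7SRXHmrh1hiWHx2RHNscdit1LrzyZTVfiJ83W0ik9vd447FDwVQ1/nSacTWXywtpkB4kMjXzc7x1ZzmVBxPpUZHXIBLO2VMdcB1Ui1QsXZsYolOMV0+YaxBdEojLUkQFnNq/cz/v3cwVCIfB4O02/7NPR08NXd/X71zZrhdd2s/hQhq+9DySS3WjYROfNCWGUE9dDRfp65NmoW+hm2nWH5ZT62n7NfzK7vFAzAU/7vdrdL5Mmi4+0IAvjPJz0Y5Rp9RkG8/V0c8Q2M2aGInuTOC9djWdDShcDFYH3N1zNbAO21Vp2ZYcqOgbV2th7wlhVV7XHakHmVA1HNQikuOreW2sD89SpiQm7FgpSVUVUQkLyQZ51AWBmsJodF1hkyuvJ3FJj95g7JHWXuoYUSXmJBzMz5O9vWQKmV+lLy9RImjdjM3hI1bnmwpwY9hYlCJKXFItEKMt5fblrbqSWDL/c7YDj0cTmI5WJB10iTAi++wwxyQLNAjQmM0UDBe6vnSBig5029riSZINp10ZpyKukql08GNmyU2XsGRLKbXUk6W0otLSn+60Jul87e2NE+7cKBRKpur6il4o3eHtHzV18HyO93i5PTVKxBcbFwai7dopmuqUrdWSBVSwNmYpePOtl2VJGBEVzNz3ICVAGpEgzdD/+HMDCcmydFbQA5ccf8LjLKfY8STeOXP2mObsrx/FQs+0dHytofneZtWsXCAK0+iy0JGXJR2Sk7C4dPqQB9vO2Vf/hUXR20gz/1m8medLWZWEDWm7/5FYUArnu1mIxAdwdSBk6p1ZDl2FEoaHk0q5p+uVouTS1ig4bSfw9fEFTtYMw4SvGGHOTmF69bx1dj2RI3W+M/GMTiXFGRh6FiBvvnpwl3GNl+KxuS3h1c5hkmhm3+mHS5Iu6l7vbODLFOSyejGvFVRWBVBTWiMgUAvPap5aPB82C6OJlzZ9NfeoTLaSWfTi+jaYAYYsc0weYxbg7RCpk2vJ1kuZVEyKWM9S36l3devJ1VBRpxFRRgUc2eVjkePiOGJPbHEacA9IIBC4W3OySZJ6rGgHmlBKwgIZ9dLeq5rkKCoirViRi9SmVVeXktwl7qKDFs3z0M1nMmzcGo6VWCPVHJFNlJwpd6O6pdLS5ByPpFEJRwP864XyGId7FmryfD/3H/8snWJZohzxYaCKxk0naplVrGXWGKUlEphNoUxdUUjjHVI"/>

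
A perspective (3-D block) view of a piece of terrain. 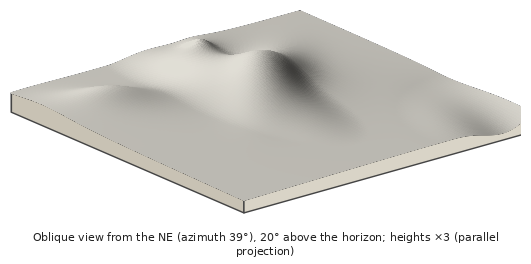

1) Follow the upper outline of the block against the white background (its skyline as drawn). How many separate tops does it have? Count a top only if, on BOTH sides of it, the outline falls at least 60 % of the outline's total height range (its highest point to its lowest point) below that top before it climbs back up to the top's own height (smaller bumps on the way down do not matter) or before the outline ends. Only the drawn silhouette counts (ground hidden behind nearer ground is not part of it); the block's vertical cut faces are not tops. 1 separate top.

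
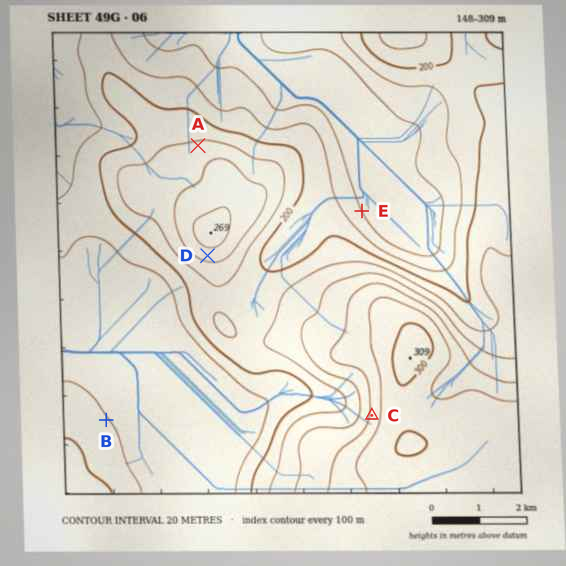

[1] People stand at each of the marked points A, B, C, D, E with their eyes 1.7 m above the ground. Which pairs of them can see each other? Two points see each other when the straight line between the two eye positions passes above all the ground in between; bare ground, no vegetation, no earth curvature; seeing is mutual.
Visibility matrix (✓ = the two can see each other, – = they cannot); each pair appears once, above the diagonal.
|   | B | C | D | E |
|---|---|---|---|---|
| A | – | – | – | – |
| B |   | ✓ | ✓ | – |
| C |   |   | ✓ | – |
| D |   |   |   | – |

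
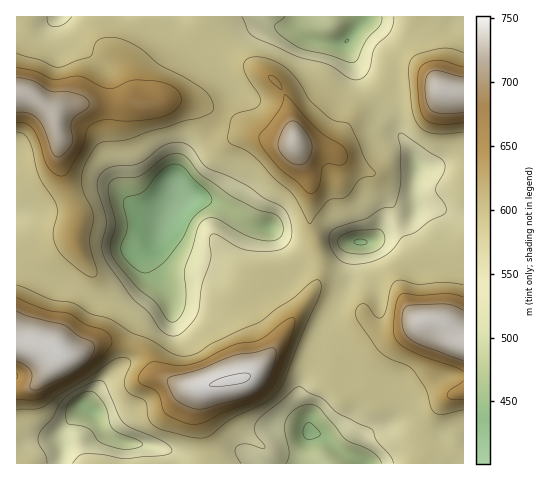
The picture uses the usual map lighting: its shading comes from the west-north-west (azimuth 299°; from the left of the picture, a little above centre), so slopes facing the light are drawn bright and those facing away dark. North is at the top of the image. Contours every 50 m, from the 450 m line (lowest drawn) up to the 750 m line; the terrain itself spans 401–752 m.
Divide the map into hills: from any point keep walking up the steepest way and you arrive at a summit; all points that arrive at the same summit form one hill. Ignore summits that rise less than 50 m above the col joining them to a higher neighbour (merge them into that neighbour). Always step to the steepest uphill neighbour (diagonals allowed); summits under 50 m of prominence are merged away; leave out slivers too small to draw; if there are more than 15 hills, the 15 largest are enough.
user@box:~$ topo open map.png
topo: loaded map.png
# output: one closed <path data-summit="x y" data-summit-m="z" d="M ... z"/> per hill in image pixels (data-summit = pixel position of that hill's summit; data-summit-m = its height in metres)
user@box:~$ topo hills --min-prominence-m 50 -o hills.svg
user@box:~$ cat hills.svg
<path data-summit="236 379" data-summit-m="752" d="M181 197l-3 0-8 10-21 49 1 10 17 25 1 9-26 20-8 14-5 20-5 9-25 25-12 18-5 2-10 10-9 12-3 7-24 6-19 1 0 20 447-1 0-21-25-7-30-1-16-5-19 2-13 14-2 7 2 11-22-13-16-14-14-5-1-13-8-14 0-14 14-34 8-27 28-49 5-38-7 2-11 12-7 5-12 2-17-1-11-10-20-25-17-2-37-22-12-4z"/><path data-summit="17 92" data-summit-m="736" d="M181 16l-124 0-7 6-9 3-25-1 0 235 8 7 25 12 25 9 20 11 14 2 8-3 14-8 12-12 0-14-9-11 17-7 7-9 13-29 8-11-3-13 6-17 4-7 19-16 12-13 17-39 0-4-13-17-10-23-3-3-11-2-8-9z"/><path data-summit="295 141" data-summit-m="734" d="M263 20l-6 0-13 6-20 2-18 15 6 7 8 20 13 17 0 4-17 39-12 13-19 16-4 7-6 17 1 9 2 4 4 2 14 0 20 5 37 22 17 2 20 25 11 10 26 0 8-3 13-15 23-3 13-9 22-8 6-6 3-8-1-25 3-19-8-19-23-31-7-20-21-27-12-27-14 2-23-4-16-10-16-4z"/><path data-summit="463 341" data-summit-m="742" d="M433 207l-17 0-4 11-6 6-22 8-13 9-17 3-4 36-28 49-8 27-14 34 0 14 8 14 1 13 14 5 16 14 19 10 1-8 5-12 7-8 10-3 12 0 16 5 30 1 10 5 15 1 0-225-12-2z"/><path data-summit="56 350" data-summit-m="747" d="M157 236l-7 9-17 7 7 6 3 8 0 8-5 7-13 11-17 8-14-2-20-11-25-9-33-18 1 184 12 0 31-7 3-7 9-12 10-10 5-2 12-18 25-25 5-9 5-20 8-14 26-20-1-9-18-28 0-7z"/><path data-summit="445 90" data-summit-m="738" d="M440 18l-7 2-20 10-13-1-35-11-19 23 12 28 21 27 7 20 23 31 9 21 14 0 17-6 15-2 0-136z"/>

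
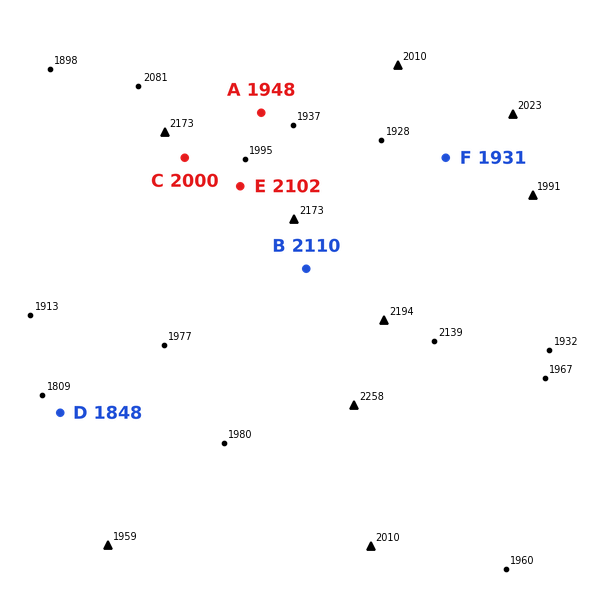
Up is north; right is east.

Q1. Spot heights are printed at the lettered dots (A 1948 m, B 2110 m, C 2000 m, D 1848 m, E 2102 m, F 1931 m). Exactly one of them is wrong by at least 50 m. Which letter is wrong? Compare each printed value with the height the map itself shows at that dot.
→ C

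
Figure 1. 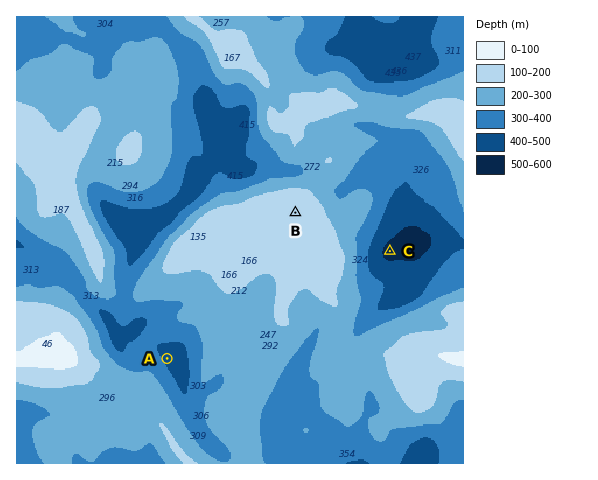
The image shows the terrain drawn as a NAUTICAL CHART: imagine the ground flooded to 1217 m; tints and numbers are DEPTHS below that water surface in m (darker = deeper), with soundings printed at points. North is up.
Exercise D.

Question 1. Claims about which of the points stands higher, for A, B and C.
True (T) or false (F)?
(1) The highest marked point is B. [T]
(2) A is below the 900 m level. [T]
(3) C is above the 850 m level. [F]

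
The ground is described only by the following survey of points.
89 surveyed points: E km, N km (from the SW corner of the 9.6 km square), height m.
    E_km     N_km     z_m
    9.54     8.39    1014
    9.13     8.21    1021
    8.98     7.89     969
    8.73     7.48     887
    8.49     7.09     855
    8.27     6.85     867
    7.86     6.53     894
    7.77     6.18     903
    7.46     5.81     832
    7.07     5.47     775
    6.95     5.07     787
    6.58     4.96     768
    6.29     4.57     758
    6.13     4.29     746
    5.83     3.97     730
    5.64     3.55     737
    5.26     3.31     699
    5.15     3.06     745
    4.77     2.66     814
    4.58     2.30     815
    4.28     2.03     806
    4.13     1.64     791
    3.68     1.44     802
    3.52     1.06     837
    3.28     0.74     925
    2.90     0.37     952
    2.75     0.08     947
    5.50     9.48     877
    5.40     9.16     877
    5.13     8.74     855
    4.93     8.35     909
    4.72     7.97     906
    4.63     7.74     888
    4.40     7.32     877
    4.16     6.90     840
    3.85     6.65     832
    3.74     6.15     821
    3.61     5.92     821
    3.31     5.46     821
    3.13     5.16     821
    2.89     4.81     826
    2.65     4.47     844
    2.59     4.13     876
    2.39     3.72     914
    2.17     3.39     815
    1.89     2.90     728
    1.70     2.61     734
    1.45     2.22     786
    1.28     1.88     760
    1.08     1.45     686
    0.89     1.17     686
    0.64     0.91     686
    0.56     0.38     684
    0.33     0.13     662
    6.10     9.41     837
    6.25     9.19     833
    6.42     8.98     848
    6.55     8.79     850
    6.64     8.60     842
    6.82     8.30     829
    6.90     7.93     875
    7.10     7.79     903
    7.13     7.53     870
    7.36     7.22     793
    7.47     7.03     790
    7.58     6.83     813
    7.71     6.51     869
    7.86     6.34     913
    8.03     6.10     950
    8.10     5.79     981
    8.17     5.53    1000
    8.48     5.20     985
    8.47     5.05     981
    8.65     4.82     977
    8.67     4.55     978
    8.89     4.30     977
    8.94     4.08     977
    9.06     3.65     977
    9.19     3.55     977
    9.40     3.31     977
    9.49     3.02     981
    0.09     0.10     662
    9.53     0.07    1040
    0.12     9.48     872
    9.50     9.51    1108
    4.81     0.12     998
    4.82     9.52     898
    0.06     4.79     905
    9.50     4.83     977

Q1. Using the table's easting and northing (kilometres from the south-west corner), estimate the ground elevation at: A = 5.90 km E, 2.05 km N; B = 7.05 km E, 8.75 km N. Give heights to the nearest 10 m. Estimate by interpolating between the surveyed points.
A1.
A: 870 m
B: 810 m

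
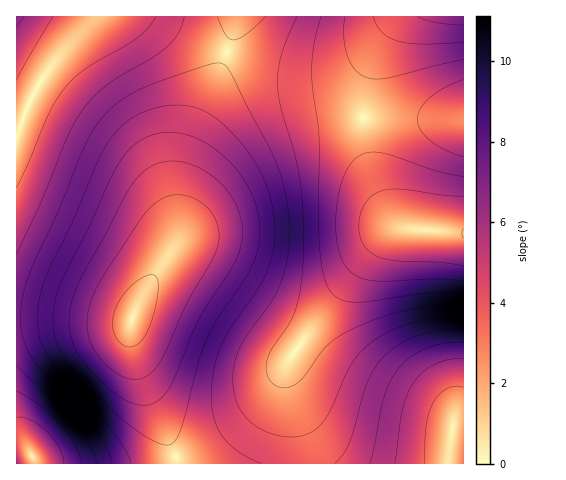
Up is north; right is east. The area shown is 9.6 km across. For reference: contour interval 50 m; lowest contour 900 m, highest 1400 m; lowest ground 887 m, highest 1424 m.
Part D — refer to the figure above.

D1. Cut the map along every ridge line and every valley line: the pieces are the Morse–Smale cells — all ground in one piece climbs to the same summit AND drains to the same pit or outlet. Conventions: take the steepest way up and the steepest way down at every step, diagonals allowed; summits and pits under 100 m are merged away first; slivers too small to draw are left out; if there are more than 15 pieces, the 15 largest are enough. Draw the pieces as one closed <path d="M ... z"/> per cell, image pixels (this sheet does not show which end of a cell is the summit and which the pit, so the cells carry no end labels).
<path d="M381 118l-45 1-34 4-29 10-22 13-28 24-17 20-32 59-30 43-12 28 0 23 12 40 35 81 121 0 1-15-4-23-10-41 0-20 9-16 69-92 19-21 7-4 13-4 60 4 0-112z"/><path d="M237 16l-221 1 1 301 53 0 41 4 21-2 8-20 37-61 2-14 2-46 5-28 13-35 26-57z"/><path d="M411 228l-20 4-20 18-83 112-1 23 10 41 4 38 147-1 4-36 4-4 8 0 0-189z"/><path d="M463 16l-225 0-13 43-26 57-13 35-5 28-3 56-3 9 6-7 16-33 26-33 28-25 22-13 29-10 34-4 45-1 82 2z"/><path d="M70 318l-54 1 0 144 162 1-44-111-4-16 2-16-21 1z"/><path d="M463 423l-7 0-4 4-4 37 16-1z"/>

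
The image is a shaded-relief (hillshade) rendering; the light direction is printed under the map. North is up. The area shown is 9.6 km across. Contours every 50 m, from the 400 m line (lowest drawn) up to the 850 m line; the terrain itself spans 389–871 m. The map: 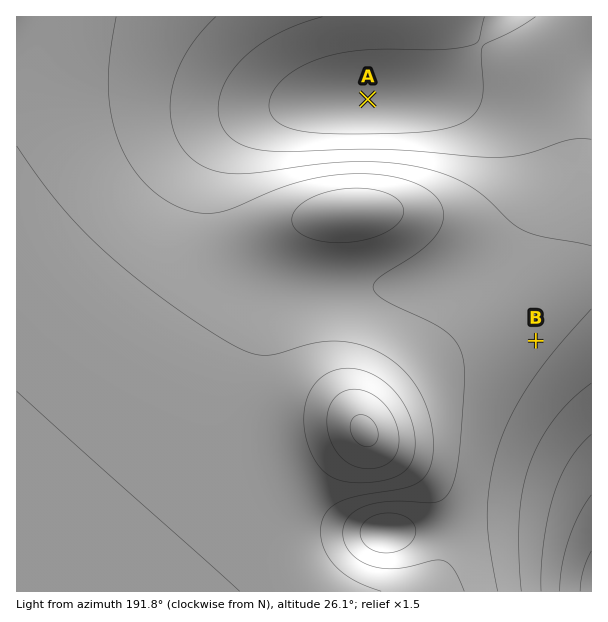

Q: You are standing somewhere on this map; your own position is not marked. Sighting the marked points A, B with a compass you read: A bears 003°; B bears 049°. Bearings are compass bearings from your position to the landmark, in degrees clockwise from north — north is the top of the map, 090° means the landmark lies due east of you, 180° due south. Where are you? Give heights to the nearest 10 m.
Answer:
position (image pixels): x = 346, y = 505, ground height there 570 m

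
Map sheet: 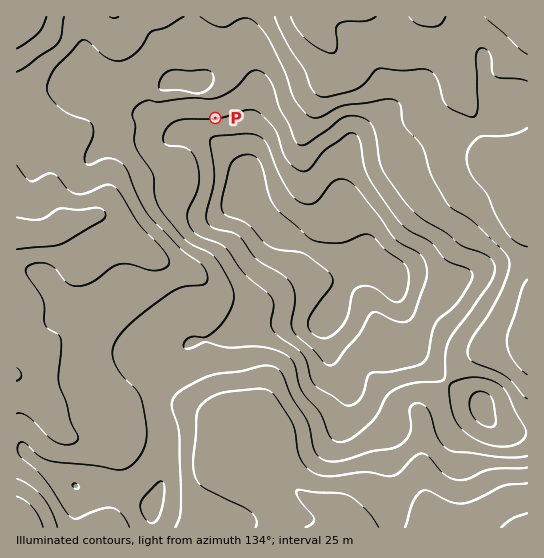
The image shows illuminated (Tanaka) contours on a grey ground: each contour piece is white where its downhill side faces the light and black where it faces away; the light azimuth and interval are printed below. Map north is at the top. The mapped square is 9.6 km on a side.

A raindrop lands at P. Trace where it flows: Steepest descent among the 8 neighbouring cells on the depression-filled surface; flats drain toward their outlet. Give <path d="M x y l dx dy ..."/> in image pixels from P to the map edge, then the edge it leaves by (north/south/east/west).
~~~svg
<path d="M215 118l0-24 11-11 3-6 0-48-3-4-1-8"/>
exit: north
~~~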